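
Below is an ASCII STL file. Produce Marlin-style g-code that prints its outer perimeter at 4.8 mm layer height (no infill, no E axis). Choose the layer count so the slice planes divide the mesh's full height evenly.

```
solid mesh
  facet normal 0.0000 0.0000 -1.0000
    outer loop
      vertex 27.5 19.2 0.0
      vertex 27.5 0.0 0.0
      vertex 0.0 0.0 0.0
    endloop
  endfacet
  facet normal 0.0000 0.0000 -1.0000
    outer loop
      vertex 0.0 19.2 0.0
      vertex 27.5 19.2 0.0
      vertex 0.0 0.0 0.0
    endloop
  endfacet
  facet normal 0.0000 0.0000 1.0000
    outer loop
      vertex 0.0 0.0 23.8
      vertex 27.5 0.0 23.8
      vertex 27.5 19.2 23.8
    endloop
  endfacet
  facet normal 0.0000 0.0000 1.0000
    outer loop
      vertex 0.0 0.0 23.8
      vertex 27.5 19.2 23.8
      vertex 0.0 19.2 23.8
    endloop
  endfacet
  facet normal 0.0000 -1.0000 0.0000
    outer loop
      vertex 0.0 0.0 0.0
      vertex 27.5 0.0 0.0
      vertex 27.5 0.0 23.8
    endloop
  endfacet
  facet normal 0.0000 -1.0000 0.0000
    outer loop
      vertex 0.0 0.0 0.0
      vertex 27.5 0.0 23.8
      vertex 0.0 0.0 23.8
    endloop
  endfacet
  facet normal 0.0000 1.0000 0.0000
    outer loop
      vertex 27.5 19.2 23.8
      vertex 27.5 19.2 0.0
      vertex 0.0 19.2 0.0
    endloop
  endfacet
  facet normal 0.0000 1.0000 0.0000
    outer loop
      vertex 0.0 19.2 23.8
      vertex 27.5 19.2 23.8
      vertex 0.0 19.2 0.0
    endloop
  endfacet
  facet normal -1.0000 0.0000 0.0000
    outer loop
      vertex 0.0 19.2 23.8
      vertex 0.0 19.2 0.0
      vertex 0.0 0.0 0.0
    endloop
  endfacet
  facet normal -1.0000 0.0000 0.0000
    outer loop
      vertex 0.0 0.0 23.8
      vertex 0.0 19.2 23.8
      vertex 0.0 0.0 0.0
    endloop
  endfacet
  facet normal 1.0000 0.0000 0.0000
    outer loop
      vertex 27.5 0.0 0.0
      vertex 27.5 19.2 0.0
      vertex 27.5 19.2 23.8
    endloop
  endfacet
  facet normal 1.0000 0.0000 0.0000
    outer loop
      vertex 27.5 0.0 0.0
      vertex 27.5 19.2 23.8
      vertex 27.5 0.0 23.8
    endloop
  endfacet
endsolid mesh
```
; perimeter-only toolpath
G21 ; units = mm
G90 ; absolute positioning
G28 ; home
; layer 1
G0 Z4.8
G0 X0.0 Y0.0
G1 X27.5 Y0.0
G1 X27.5 Y19.2
G1 X0.0 Y19.2
G1 X0.0 Y0.0
; layer 2
G0 Z9.5
G0 X0.0 Y0.0
G1 X27.5 Y0.0
G1 X27.5 Y19.2
G1 X0.0 Y19.2
G1 X0.0 Y0.0
; layer 3
G0 Z14.3
G0 X0.0 Y0.0
G1 X27.5 Y0.0
G1 X27.5 Y19.2
G1 X0.0 Y19.2
G1 X0.0 Y0.0
; layer 4
G0 Z19.0
G0 X0.0 Y0.0
G1 X27.5 Y0.0
G1 X27.5 Y19.2
G1 X0.0 Y19.2
G1 X0.0 Y0.0
; layer 5
G0 Z23.8
G0 X0.0 Y0.0
G1 X27.5 Y0.0
G1 X27.5 Y19.2
G1 X0.0 Y19.2
G1 X0.0 Y0.0
M2 ; end

The solid is a rectangular box, roughly 27.5 × 19.2 mm footprint and 23.8 mm tall. Slicing at Δz = 4.8 mm — 5 equal slices spanning the solid's height, so layer i sits at z = i·h/5 — gives 5 non-empty perimeters. Each is a 4-segment closed polygon; G0 lifts to the layer z and rapids to the start vertex, then G1 traces the edges.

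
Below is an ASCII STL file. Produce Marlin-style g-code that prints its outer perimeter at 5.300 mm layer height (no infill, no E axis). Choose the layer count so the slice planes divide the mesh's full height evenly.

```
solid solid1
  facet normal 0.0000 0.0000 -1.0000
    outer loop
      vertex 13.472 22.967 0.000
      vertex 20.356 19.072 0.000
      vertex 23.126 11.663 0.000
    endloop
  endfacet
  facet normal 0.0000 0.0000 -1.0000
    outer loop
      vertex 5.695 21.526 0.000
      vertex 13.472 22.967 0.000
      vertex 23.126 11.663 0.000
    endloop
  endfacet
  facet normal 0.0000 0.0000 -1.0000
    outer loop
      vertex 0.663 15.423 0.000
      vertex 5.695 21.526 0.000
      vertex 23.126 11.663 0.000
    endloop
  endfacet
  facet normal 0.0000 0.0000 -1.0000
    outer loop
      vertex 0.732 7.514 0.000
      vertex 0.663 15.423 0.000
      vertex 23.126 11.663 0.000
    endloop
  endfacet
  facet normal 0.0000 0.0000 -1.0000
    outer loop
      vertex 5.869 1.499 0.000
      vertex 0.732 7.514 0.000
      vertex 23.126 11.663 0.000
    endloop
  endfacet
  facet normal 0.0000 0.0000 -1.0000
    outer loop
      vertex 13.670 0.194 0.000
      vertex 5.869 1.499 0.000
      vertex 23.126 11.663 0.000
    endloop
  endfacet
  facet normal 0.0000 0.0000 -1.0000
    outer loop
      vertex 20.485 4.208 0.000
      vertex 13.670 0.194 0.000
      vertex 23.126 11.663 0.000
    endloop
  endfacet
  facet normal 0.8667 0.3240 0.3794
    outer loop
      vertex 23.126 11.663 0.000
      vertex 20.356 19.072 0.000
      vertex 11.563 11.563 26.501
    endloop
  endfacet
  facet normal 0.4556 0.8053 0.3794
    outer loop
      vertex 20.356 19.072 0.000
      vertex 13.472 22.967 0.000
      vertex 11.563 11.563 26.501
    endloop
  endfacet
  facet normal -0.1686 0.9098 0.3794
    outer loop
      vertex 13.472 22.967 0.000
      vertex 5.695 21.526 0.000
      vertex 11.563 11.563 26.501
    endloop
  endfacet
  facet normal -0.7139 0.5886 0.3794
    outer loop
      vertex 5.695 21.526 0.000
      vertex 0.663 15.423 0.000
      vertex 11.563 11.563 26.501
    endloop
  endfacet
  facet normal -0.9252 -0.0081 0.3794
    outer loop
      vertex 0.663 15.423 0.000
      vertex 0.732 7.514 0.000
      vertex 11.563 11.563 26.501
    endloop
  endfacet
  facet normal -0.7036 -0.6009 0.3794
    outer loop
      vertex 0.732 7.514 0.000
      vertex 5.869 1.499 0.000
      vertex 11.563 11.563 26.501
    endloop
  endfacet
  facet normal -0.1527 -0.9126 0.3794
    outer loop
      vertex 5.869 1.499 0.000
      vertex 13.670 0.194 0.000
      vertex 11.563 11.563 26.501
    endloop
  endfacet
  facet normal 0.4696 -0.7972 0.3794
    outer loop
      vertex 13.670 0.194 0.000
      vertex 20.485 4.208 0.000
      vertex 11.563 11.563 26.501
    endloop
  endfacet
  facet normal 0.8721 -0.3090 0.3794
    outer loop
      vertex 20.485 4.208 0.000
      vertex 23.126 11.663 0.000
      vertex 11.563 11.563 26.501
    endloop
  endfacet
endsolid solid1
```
; perimeter-only toolpath
G21 ; units = mm
G90 ; absolute positioning
G28 ; home
; layer 1
G0 Z5.300
G0 X20.813 Y11.643
G1 X18.597 Y17.570
G1 X13.090 Y20.686
G1 X6.869 Y19.533
G1 X2.843 Y14.651
G1 X2.898 Y8.324
G1 X7.008 Y3.512
G1 X13.249 Y2.468
G1 X18.701 Y5.679
G1 X20.813 Y11.643
; layer 2
G0 Z10.600
G0 X18.501 Y11.623
G1 X16.839 Y16.068
G1 X12.708 Y18.405
G1 X8.042 Y17.541
G1 X5.023 Y13.879
G1 X5.064 Y9.134
G1 X8.147 Y5.525
G1 X12.827 Y4.742
G1 X16.916 Y7.150
G1 X18.501 Y11.623
; layer 3
G0 Z15.901
G0 X16.188 Y11.603
G1 X15.080 Y14.567
G1 X12.327 Y16.125
G1 X9.216 Y15.548
G1 X7.203 Y13.107
G1 X7.231 Y9.943
G1 X9.285 Y7.537
G1 X12.406 Y7.015
G1 X15.132 Y8.621
G1 X16.188 Y11.603
; layer 4
G0 Z21.201
G0 X13.876 Y11.583
G1 X13.322 Y13.065
G1 X11.945 Y13.844
G1 X10.389 Y13.556
G1 X9.383 Y12.335
G1 X9.397 Y10.753
G1 X10.424 Y9.550
G1 X11.984 Y9.289
G1 X13.347 Y10.092
G1 X13.876 Y11.583
M2 ; end

The solid is a regular 9-sided pyramid, base circumscribed radius ≈ 11.6 mm, apex at z ≈ 26.5 mm. Slicing at Δz = 5.300 mm — 5 equal slices spanning the solid's height, so layer i sits at z = i·h/5 — gives 4 non-empty perimeters. Each is a 9-segment closed polygon; G0 lifts to the layer z and rapids to the start vertex, then G1 traces the edges. The cross-section shrinks linearly with z (the slice at the apex is degenerate and omitted).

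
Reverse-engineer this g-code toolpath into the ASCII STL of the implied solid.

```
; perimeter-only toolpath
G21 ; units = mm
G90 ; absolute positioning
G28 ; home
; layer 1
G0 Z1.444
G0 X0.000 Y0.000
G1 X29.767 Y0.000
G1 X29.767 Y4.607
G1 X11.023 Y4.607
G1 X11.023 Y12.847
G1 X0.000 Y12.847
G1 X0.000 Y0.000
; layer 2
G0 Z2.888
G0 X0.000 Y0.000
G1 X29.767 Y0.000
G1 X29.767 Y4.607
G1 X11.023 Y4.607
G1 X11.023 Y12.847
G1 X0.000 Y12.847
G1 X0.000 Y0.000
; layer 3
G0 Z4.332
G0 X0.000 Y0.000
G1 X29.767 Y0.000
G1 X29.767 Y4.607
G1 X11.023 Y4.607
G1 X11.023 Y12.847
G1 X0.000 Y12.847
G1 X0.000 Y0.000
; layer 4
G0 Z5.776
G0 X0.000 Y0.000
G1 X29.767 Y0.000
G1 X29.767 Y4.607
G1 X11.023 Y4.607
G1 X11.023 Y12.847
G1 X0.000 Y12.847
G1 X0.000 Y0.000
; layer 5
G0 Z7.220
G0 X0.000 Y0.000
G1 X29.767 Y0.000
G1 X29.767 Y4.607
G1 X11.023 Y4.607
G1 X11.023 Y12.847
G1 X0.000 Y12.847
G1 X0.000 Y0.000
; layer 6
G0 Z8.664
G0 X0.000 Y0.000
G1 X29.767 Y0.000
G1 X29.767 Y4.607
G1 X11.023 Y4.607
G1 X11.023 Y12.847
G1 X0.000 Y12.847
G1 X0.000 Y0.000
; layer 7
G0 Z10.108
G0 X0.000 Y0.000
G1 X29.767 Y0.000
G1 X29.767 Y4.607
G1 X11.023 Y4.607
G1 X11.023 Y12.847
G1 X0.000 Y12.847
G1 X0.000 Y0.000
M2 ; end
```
solid part
  facet normal 0.0000 0.0000 -1.0000
    outer loop
      vertex 29.767 4.607 0.000
      vertex 29.767 0.000 0.000
      vertex 0.000 0.000 0.000
    endloop
  endfacet
  facet normal 0.0000 0.0000 -1.0000
    outer loop
      vertex 11.023 4.607 0.000
      vertex 29.767 4.607 0.000
      vertex 0.000 0.000 0.000
    endloop
  endfacet
  facet normal 0.0000 0.0000 -1.0000
    outer loop
      vertex 11.023 12.847 0.000
      vertex 11.023 4.607 0.000
      vertex 0.000 0.000 0.000
    endloop
  endfacet
  facet normal 0.0000 0.0000 -1.0000
    outer loop
      vertex 0.000 12.847 0.000
      vertex 11.023 12.847 0.000
      vertex 0.000 0.000 0.000
    endloop
  endfacet
  facet normal 0.0000 0.0000 1.0000
    outer loop
      vertex 0.000 0.000 10.108
      vertex 29.767 0.000 10.108
      vertex 29.767 4.607 10.108
    endloop
  endfacet
  facet normal 0.0000 0.0000 1.0000
    outer loop
      vertex 0.000 0.000 10.108
      vertex 29.767 4.607 10.108
      vertex 11.023 4.607 10.108
    endloop
  endfacet
  facet normal 0.0000 0.0000 1.0000
    outer loop
      vertex 0.000 0.000 10.108
      vertex 11.023 4.607 10.108
      vertex 11.023 12.847 10.108
    endloop
  endfacet
  facet normal 0.0000 0.0000 1.0000
    outer loop
      vertex 0.000 0.000 10.108
      vertex 11.023 12.847 10.108
      vertex 0.000 12.847 10.108
    endloop
  endfacet
  facet normal 0.0000 -1.0000 0.0000
    outer loop
      vertex 0.000 0.000 0.000
      vertex 29.767 0.000 0.000
      vertex 29.767 0.000 10.108
    endloop
  endfacet
  facet normal 0.0000 -1.0000 0.0000
    outer loop
      vertex 0.000 0.000 0.000
      vertex 29.767 0.000 10.108
      vertex 0.000 0.000 10.108
    endloop
  endfacet
  facet normal 1.0000 0.0000 0.0000
    outer loop
      vertex 29.767 0.000 0.000
      vertex 29.767 4.607 0.000
      vertex 29.767 4.607 10.108
    endloop
  endfacet
  facet normal 1.0000 0.0000 0.0000
    outer loop
      vertex 29.767 0.000 0.000
      vertex 29.767 4.607 10.108
      vertex 29.767 0.000 10.108
    endloop
  endfacet
  facet normal 0.0000 1.0000 0.0000
    outer loop
      vertex 29.767 4.607 0.000
      vertex 11.023 4.607 0.000
      vertex 11.023 4.607 10.108
    endloop
  endfacet
  facet normal 0.0000 1.0000 0.0000
    outer loop
      vertex 29.767 4.607 0.000
      vertex 11.023 4.607 10.108
      vertex 29.767 4.607 10.108
    endloop
  endfacet
  facet normal 1.0000 0.0000 0.0000
    outer loop
      vertex 11.023 4.607 0.000
      vertex 11.023 12.847 0.000
      vertex 11.023 12.847 10.108
    endloop
  endfacet
  facet normal 1.0000 0.0000 0.0000
    outer loop
      vertex 11.023 4.607 0.000
      vertex 11.023 12.847 10.108
      vertex 11.023 4.607 10.108
    endloop
  endfacet
  facet normal 0.0000 1.0000 0.0000
    outer loop
      vertex 11.023 12.847 0.000
      vertex 0.000 12.847 0.000
      vertex 0.000 12.847 10.108
    endloop
  endfacet
  facet normal 0.0000 1.0000 0.0000
    outer loop
      vertex 11.023 12.847 0.000
      vertex 0.000 12.847 10.108
      vertex 11.023 12.847 10.108
    endloop
  endfacet
  facet normal -1.0000 0.0000 0.0000
    outer loop
      vertex 0.000 12.847 0.000
      vertex 0.000 0.000 0.000
      vertex 0.000 0.000 10.108
    endloop
  endfacet
  facet normal -1.0000 0.0000 0.0000
    outer loop
      vertex 0.000 12.847 0.000
      vertex 0.000 0.000 10.108
      vertex 0.000 12.847 10.108
    endloop
  endfacet
endsolid part

The G0 Z moves step by Δz≈1.444 mm. Every layer's G1 loop is the same polygon, so the solid is a straight extrusion of it from z=0 to z≈10.1. Closing with flat bottom and top caps and triangulating gives 20 facets — an L-shaped prism: outer 29.8 × 12.8 mm, arm thicknesses ≈ 4.61 mm (horizontal) and 11 mm (vertical), extruded 10.1 mm in z.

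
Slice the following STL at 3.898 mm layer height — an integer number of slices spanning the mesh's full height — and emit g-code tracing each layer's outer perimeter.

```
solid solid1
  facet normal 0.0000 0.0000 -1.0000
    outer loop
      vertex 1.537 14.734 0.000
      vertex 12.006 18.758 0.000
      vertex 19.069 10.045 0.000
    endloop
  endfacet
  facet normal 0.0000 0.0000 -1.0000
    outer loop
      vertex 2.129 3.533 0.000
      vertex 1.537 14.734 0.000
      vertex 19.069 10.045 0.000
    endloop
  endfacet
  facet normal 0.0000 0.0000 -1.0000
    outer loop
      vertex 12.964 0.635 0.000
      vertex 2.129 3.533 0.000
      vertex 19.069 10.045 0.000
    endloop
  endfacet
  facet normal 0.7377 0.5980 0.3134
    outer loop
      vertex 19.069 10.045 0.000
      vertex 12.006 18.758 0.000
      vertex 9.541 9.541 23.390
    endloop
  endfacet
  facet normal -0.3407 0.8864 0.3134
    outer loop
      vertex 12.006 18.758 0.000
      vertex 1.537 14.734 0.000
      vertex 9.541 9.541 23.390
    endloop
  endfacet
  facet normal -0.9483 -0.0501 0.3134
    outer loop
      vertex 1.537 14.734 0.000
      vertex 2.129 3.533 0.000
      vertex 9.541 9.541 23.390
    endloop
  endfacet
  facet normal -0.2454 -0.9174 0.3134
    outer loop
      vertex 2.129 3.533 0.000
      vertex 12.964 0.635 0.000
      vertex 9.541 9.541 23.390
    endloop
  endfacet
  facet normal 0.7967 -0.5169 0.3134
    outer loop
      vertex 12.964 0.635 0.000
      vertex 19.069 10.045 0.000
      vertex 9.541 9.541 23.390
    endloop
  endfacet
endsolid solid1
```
; perimeter-only toolpath
G21 ; units = mm
G90 ; absolute positioning
G28 ; home
; layer 1
G0 Z3.898
G0 X17.481 Y9.961
G1 X11.595 Y17.222
G1 X2.871 Y13.869
G1 X3.364 Y4.534
G1 X12.394 Y2.119
G1 X17.481 Y9.961
; layer 2
G0 Z7.797
G0 X15.893 Y9.877
G1 X11.184 Y15.686
G1 X4.205 Y13.003
G1 X4.600 Y5.536
G1 X11.823 Y3.604
G1 X15.893 Y9.877
; layer 3
G0 Z11.695
G0 X14.305 Y9.793
G1 X10.774 Y14.149
G1 X5.539 Y12.137
G1 X5.835 Y6.537
G1 X11.253 Y5.088
G1 X14.305 Y9.793
; layer 4
G0 Z15.593
G0 X12.717 Y9.709
G1 X10.363 Y12.613
G1 X6.873 Y11.272
G1 X7.070 Y7.538
G1 X10.682 Y6.572
G1 X12.717 Y9.709
; layer 5
G0 Z19.492
G0 X11.129 Y9.625
G1 X9.952 Y11.077
G1 X8.207 Y10.406
G1 X8.306 Y8.540
G1 X10.111 Y8.057
G1 X11.129 Y9.625
M2 ; end

The solid is a regular 5-sided pyramid, base circumscribed radius ≈ 9.54 mm, apex at z ≈ 23.4 mm. Slicing at Δz = 3.898 mm — 6 equal slices spanning the solid's height, so layer i sits at z = i·h/6 — gives 5 non-empty perimeters. Each is a 5-segment closed polygon; G0 lifts to the layer z and rapids to the start vertex, then G1 traces the edges. The cross-section shrinks linearly with z (the slice at the apex is degenerate and omitted).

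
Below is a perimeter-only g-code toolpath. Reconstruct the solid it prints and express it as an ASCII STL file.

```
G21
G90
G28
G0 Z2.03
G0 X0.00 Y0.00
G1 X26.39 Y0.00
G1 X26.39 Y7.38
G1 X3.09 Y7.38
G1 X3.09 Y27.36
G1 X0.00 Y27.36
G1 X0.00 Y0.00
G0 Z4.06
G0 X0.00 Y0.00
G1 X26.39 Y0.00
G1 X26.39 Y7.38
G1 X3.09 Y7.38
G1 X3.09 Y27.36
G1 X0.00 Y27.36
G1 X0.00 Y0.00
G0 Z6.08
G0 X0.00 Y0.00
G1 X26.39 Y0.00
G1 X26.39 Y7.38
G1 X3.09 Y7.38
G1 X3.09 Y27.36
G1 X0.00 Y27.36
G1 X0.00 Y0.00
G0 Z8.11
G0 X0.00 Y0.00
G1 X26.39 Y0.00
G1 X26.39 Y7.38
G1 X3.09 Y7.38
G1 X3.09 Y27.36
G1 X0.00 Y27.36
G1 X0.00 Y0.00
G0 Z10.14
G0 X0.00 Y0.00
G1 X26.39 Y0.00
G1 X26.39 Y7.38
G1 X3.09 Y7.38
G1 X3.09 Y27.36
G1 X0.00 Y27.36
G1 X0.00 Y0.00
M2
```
solid part
  facet normal 0.0000 0.0000 -1.0000
    outer loop
      vertex 26.39 7.38 0.00
      vertex 26.39 0.00 0.00
      vertex 0.00 0.00 0.00
    endloop
  endfacet
  facet normal 0.0000 0.0000 -1.0000
    outer loop
      vertex 3.09 7.38 0.00
      vertex 26.39 7.38 0.00
      vertex 0.00 0.00 0.00
    endloop
  endfacet
  facet normal 0.0000 0.0000 -1.0000
    outer loop
      vertex 3.09 27.36 0.00
      vertex 3.09 7.38 0.00
      vertex 0.00 0.00 0.00
    endloop
  endfacet
  facet normal 0.0000 0.0000 -1.0000
    outer loop
      vertex 0.00 27.36 0.00
      vertex 3.09 27.36 0.00
      vertex 0.00 0.00 0.00
    endloop
  endfacet
  facet normal 0.0000 0.0000 1.0000
    outer loop
      vertex 0.00 0.00 10.14
      vertex 26.39 0.00 10.14
      vertex 26.39 7.38 10.14
    endloop
  endfacet
  facet normal 0.0000 0.0000 1.0000
    outer loop
      vertex 0.00 0.00 10.14
      vertex 26.39 7.38 10.14
      vertex 3.09 7.38 10.14
    endloop
  endfacet
  facet normal 0.0000 0.0000 1.0000
    outer loop
      vertex 0.00 0.00 10.14
      vertex 3.09 7.38 10.14
      vertex 3.09 27.36 10.14
    endloop
  endfacet
  facet normal 0.0000 0.0000 1.0000
    outer loop
      vertex 0.00 0.00 10.14
      vertex 3.09 27.36 10.14
      vertex 0.00 27.36 10.14
    endloop
  endfacet
  facet normal 0.0000 -1.0000 0.0000
    outer loop
      vertex 0.00 0.00 0.00
      vertex 26.39 0.00 0.00
      vertex 26.39 0.00 10.14
    endloop
  endfacet
  facet normal 0.0000 -1.0000 0.0000
    outer loop
      vertex 0.00 0.00 0.00
      vertex 26.39 0.00 10.14
      vertex 0.00 0.00 10.14
    endloop
  endfacet
  facet normal 1.0000 0.0000 0.0000
    outer loop
      vertex 26.39 0.00 0.00
      vertex 26.39 7.38 0.00
      vertex 26.39 7.38 10.14
    endloop
  endfacet
  facet normal 1.0000 0.0000 0.0000
    outer loop
      vertex 26.39 0.00 0.00
      vertex 26.39 7.38 10.14
      vertex 26.39 0.00 10.14
    endloop
  endfacet
  facet normal 0.0000 1.0000 0.0000
    outer loop
      vertex 26.39 7.38 0.00
      vertex 3.09 7.38 0.00
      vertex 3.09 7.38 10.14
    endloop
  endfacet
  facet normal 0.0000 1.0000 0.0000
    outer loop
      vertex 26.39 7.38 0.00
      vertex 3.09 7.38 10.14
      vertex 26.39 7.38 10.14
    endloop
  endfacet
  facet normal 1.0000 0.0000 0.0000
    outer loop
      vertex 3.09 7.38 0.00
      vertex 3.09 27.36 0.00
      vertex 3.09 27.36 10.14
    endloop
  endfacet
  facet normal 1.0000 0.0000 0.0000
    outer loop
      vertex 3.09 7.38 0.00
      vertex 3.09 27.36 10.14
      vertex 3.09 7.38 10.14
    endloop
  endfacet
  facet normal 0.0000 1.0000 0.0000
    outer loop
      vertex 3.09 27.36 0.00
      vertex 0.00 27.36 0.00
      vertex 0.00 27.36 10.14
    endloop
  endfacet
  facet normal 0.0000 1.0000 0.0000
    outer loop
      vertex 3.09 27.36 0.00
      vertex 0.00 27.36 10.14
      vertex 3.09 27.36 10.14
    endloop
  endfacet
  facet normal -1.0000 0.0000 0.0000
    outer loop
      vertex 0.00 27.36 0.00
      vertex 0.00 0.00 0.00
      vertex 0.00 0.00 10.14
    endloop
  endfacet
  facet normal -1.0000 0.0000 0.0000
    outer loop
      vertex 0.00 27.36 0.00
      vertex 0.00 0.00 10.14
      vertex 0.00 27.36 10.14
    endloop
  endfacet
endsolid part

The G0 Z moves step by Δz≈2.03 mm. Every layer's G1 loop is the same polygon, so the solid is a straight extrusion of it from z=0 to z≈10.1. Closing with flat bottom and top caps and triangulating gives 20 facets — an L-shaped prism: outer 26.4 × 27.4 mm, arm thicknesses ≈ 7.38 mm (horizontal) and 3.09 mm (vertical), extruded 10.1 mm in z.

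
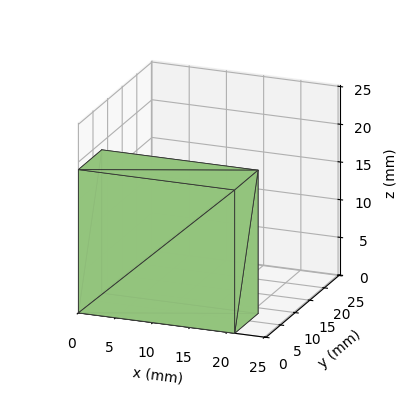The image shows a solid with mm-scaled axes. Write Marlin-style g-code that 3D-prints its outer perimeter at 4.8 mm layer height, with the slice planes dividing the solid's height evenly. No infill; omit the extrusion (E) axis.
Reading the render: the shape is a rectangular box, roughly 21 × 8 mm footprint and 19 mm tall (dimensions read to the nearest mm from the axis ticks). For the g-code, the solid's height is divided into equal slices at the stated Δz and each level perimeter traced with G1 moves after a G0 lift.

; perimeter-only toolpath
G21 ; units = mm
G90 ; absolute positioning
G28 ; home
; layer 1
G0 Z4.8
G0 X0.0 Y0.0
G1 X21.0 Y0.0
G1 X21.0 Y8.0
G1 X0.0 Y8.0
G1 X0.0 Y0.0
; layer 2
G0 Z9.5
G0 X0.0 Y0.0
G1 X21.0 Y0.0
G1 X21.0 Y8.0
G1 X0.0 Y8.0
G1 X0.0 Y0.0
; layer 3
G0 Z14.2
G0 X0.0 Y0.0
G1 X21.0 Y0.0
G1 X21.0 Y8.0
G1 X0.0 Y8.0
G1 X0.0 Y0.0
; layer 4
G0 Z19.0
G0 X0.0 Y0.0
G1 X21.0 Y0.0
G1 X21.0 Y8.0
G1 X0.0 Y8.0
G1 X0.0 Y0.0
M2 ; end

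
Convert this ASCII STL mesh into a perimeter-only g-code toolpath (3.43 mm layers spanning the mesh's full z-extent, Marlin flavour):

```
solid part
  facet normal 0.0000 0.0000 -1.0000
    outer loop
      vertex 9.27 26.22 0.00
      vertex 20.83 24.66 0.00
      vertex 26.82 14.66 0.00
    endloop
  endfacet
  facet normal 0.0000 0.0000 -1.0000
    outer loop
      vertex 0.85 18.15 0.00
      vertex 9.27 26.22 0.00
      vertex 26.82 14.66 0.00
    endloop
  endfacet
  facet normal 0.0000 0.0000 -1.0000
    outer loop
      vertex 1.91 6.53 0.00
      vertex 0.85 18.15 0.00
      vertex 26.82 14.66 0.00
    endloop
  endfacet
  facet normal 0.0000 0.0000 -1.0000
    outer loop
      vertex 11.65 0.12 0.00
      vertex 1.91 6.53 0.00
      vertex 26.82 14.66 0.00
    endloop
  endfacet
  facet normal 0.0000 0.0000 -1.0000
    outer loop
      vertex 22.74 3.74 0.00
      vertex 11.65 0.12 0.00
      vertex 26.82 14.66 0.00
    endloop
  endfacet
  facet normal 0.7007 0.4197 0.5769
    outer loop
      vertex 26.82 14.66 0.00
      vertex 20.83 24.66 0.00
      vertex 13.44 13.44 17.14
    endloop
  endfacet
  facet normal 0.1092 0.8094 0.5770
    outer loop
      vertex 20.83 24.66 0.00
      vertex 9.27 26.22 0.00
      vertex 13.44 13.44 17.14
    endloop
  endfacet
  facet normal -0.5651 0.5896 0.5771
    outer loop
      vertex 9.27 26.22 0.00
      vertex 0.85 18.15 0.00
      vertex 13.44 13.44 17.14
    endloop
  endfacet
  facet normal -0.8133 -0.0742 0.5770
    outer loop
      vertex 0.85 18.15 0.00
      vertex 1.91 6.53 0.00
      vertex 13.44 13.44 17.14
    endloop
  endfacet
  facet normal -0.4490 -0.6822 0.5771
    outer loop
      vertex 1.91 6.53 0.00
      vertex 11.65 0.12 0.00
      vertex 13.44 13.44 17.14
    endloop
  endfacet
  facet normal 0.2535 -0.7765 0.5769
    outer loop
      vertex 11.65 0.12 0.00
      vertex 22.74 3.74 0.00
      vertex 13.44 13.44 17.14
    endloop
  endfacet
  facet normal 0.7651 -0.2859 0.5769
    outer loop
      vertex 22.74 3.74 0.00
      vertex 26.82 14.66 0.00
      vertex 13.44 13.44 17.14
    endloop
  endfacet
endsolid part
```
; perimeter-only toolpath
G21 ; units = mm
G90 ; absolute positioning
G28 ; home
; layer 1
G0 Z3.43
G0 X24.14 Y14.42
G1 X19.35 Y22.42
G1 X10.10 Y23.66
G1 X3.37 Y17.21
G1 X4.22 Y7.91
G1 X12.01 Y2.78
G1 X20.88 Y5.68
G1 X24.14 Y14.42
; layer 2
G0 Z6.86
G0 X21.47 Y14.17
G1 X17.87 Y20.17
G1 X10.94 Y21.11
G1 X5.89 Y16.27
G1 X6.52 Y9.29
G1 X12.37 Y5.45
G1 X19.02 Y7.62
G1 X21.47 Y14.17
; layer 3
G0 Z10.28
G0 X18.79 Y13.93
G1 X16.40 Y17.93
G1 X11.77 Y18.55
G1 X8.40 Y15.32
G1 X8.83 Y10.68
G1 X12.72 Y8.11
G1 X17.16 Y9.56
G1 X18.79 Y13.93
; layer 4
G0 Z13.71
G0 X16.12 Y13.68
G1 X14.92 Y15.68
G1 X12.61 Y16.00
G1 X10.92 Y14.38
G1 X11.13 Y12.06
G1 X13.08 Y10.78
G1 X15.30 Y11.50
G1 X16.12 Y13.68
M2 ; end

The solid is a regular 7-sided pyramid, base circumscribed radius ≈ 13.4 mm, apex at z ≈ 17.1 mm. Slicing at Δz = 3.43 mm — 5 equal slices spanning the solid's height, so layer i sits at z = i·h/5 — gives 4 non-empty perimeters. Each is a 7-segment closed polygon; G0 lifts to the layer z and rapids to the start vertex, then G1 traces the edges. The cross-section shrinks linearly with z (the slice at the apex is degenerate and omitted).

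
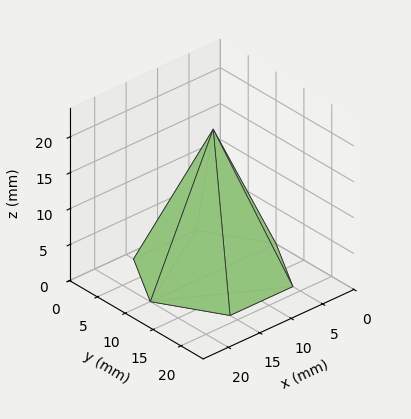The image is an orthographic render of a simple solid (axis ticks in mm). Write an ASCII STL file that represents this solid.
Reading the render: the shape is a regular 6-sided pyramid, base circumscribed radius ≈ 10 mm, apex at z ≈ 20 mm (dimensions read to the nearest mm from the axis ticks). For the STL, each face is triangulated and given an outward normal.

solid part
  facet normal 0.0000 0.0000 -1.0000
    outer loop
      vertex 5.00 18.66 0.00
      vertex 15.00 18.66 0.00
      vertex 20.00 10.00 0.00
    endloop
  endfacet
  facet normal 0.0000 0.0000 -1.0000
    outer loop
      vertex 0.00 10.00 0.00
      vertex 5.00 18.66 0.00
      vertex 20.00 10.00 0.00
    endloop
  endfacet
  facet normal 0.0000 0.0000 -1.0000
    outer loop
      vertex 5.00 1.34 0.00
      vertex 0.00 10.00 0.00
      vertex 20.00 10.00 0.00
    endloop
  endfacet
  facet normal 0.0000 0.0000 -1.0000
    outer loop
      vertex 15.00 1.34 0.00
      vertex 5.00 1.34 0.00
      vertex 20.00 10.00 0.00
    endloop
  endfacet
  facet normal 0.7947 0.4588 0.3974
    outer loop
      vertex 20.00 10.00 0.00
      vertex 15.00 18.66 0.00
      vertex 10.00 10.00 20.00
    endloop
  endfacet
  facet normal 0.0000 0.9177 0.3973
    outer loop
      vertex 15.00 18.66 0.00
      vertex 5.00 18.66 0.00
      vertex 10.00 10.00 20.00
    endloop
  endfacet
  facet normal -0.7947 0.4588 0.3974
    outer loop
      vertex 5.00 18.66 0.00
      vertex 0.00 10.00 0.00
      vertex 10.00 10.00 20.00
    endloop
  endfacet
  facet normal -0.7947 -0.4588 0.3974
    outer loop
      vertex 0.00 10.00 0.00
      vertex 5.00 1.34 0.00
      vertex 10.00 10.00 20.00
    endloop
  endfacet
  facet normal 0.0000 -0.9177 0.3973
    outer loop
      vertex 5.00 1.34 0.00
      vertex 15.00 1.34 0.00
      vertex 10.00 10.00 20.00
    endloop
  endfacet
  facet normal 0.7947 -0.4588 0.3974
    outer loop
      vertex 15.00 1.34 0.00
      vertex 20.00 10.00 0.00
      vertex 10.00 10.00 20.00
    endloop
  endfacet
endsolid part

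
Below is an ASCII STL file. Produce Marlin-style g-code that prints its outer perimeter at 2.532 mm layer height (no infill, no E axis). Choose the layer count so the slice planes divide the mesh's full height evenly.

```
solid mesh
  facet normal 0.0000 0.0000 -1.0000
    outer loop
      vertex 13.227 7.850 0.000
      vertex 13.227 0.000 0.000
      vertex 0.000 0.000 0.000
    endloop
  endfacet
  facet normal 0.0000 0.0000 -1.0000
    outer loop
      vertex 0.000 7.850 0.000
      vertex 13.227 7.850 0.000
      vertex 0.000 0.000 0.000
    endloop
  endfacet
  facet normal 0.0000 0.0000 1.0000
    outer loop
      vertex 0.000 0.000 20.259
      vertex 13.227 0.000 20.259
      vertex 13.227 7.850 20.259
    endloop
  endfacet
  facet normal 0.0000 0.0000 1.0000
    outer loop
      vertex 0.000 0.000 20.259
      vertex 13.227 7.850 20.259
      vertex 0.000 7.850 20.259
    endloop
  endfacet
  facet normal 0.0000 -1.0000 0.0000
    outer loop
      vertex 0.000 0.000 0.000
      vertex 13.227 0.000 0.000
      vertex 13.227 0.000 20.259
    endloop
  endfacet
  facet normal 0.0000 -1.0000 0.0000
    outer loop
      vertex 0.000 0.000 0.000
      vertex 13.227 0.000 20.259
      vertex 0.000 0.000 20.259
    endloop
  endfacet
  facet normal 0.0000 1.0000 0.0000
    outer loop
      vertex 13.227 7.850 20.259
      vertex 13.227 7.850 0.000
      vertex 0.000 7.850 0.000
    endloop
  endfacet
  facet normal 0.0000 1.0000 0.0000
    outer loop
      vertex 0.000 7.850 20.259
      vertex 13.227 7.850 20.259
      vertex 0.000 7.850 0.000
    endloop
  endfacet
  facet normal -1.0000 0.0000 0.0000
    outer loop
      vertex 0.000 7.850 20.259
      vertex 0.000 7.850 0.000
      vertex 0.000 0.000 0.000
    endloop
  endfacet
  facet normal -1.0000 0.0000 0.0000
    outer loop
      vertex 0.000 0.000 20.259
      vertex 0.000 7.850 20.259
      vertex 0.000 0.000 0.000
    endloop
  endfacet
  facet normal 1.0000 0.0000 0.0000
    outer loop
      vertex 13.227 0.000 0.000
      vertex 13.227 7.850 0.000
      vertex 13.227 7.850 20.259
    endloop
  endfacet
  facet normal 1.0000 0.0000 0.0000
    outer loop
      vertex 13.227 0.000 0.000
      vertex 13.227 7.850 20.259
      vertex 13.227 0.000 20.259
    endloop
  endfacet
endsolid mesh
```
; perimeter-only toolpath
G21 ; units = mm
G90 ; absolute positioning
G28 ; home
; layer 1
G0 Z2.532
G0 X0.000 Y0.000
G1 X13.227 Y0.000
G1 X13.227 Y7.850
G1 X0.000 Y7.850
G1 X0.000 Y0.000
; layer 2
G0 Z5.065
G0 X0.000 Y0.000
G1 X13.227 Y0.000
G1 X13.227 Y7.850
G1 X0.000 Y7.850
G1 X0.000 Y0.000
; layer 3
G0 Z7.597
G0 X0.000 Y0.000
G1 X13.227 Y0.000
G1 X13.227 Y7.850
G1 X0.000 Y7.850
G1 X0.000 Y0.000
; layer 4
G0 Z10.130
G0 X0.000 Y0.000
G1 X13.227 Y0.000
G1 X13.227 Y7.850
G1 X0.000 Y7.850
G1 X0.000 Y0.000
; layer 5
G0 Z12.662
G0 X0.000 Y0.000
G1 X13.227 Y0.000
G1 X13.227 Y7.850
G1 X0.000 Y7.850
G1 X0.000 Y0.000
; layer 6
G0 Z15.194
G0 X0.000 Y0.000
G1 X13.227 Y0.000
G1 X13.227 Y7.850
G1 X0.000 Y7.850
G1 X0.000 Y0.000
; layer 7
G0 Z17.727
G0 X0.000 Y0.000
G1 X13.227 Y0.000
G1 X13.227 Y7.850
G1 X0.000 Y7.850
G1 X0.000 Y0.000
; layer 8
G0 Z20.259
G0 X0.000 Y0.000
G1 X13.227 Y0.000
G1 X13.227 Y7.850
G1 X0.000 Y7.850
G1 X0.000 Y0.000
M2 ; end

The solid is a rectangular box, roughly 13.2 × 7.85 mm footprint and 20.3 mm tall. Slicing at Δz = 2.532 mm — 8 equal slices spanning the solid's height, so layer i sits at z = i·h/8 — gives 8 non-empty perimeters. Each is a 4-segment closed polygon; G0 lifts to the layer z and rapids to the start vertex, then G1 traces the edges.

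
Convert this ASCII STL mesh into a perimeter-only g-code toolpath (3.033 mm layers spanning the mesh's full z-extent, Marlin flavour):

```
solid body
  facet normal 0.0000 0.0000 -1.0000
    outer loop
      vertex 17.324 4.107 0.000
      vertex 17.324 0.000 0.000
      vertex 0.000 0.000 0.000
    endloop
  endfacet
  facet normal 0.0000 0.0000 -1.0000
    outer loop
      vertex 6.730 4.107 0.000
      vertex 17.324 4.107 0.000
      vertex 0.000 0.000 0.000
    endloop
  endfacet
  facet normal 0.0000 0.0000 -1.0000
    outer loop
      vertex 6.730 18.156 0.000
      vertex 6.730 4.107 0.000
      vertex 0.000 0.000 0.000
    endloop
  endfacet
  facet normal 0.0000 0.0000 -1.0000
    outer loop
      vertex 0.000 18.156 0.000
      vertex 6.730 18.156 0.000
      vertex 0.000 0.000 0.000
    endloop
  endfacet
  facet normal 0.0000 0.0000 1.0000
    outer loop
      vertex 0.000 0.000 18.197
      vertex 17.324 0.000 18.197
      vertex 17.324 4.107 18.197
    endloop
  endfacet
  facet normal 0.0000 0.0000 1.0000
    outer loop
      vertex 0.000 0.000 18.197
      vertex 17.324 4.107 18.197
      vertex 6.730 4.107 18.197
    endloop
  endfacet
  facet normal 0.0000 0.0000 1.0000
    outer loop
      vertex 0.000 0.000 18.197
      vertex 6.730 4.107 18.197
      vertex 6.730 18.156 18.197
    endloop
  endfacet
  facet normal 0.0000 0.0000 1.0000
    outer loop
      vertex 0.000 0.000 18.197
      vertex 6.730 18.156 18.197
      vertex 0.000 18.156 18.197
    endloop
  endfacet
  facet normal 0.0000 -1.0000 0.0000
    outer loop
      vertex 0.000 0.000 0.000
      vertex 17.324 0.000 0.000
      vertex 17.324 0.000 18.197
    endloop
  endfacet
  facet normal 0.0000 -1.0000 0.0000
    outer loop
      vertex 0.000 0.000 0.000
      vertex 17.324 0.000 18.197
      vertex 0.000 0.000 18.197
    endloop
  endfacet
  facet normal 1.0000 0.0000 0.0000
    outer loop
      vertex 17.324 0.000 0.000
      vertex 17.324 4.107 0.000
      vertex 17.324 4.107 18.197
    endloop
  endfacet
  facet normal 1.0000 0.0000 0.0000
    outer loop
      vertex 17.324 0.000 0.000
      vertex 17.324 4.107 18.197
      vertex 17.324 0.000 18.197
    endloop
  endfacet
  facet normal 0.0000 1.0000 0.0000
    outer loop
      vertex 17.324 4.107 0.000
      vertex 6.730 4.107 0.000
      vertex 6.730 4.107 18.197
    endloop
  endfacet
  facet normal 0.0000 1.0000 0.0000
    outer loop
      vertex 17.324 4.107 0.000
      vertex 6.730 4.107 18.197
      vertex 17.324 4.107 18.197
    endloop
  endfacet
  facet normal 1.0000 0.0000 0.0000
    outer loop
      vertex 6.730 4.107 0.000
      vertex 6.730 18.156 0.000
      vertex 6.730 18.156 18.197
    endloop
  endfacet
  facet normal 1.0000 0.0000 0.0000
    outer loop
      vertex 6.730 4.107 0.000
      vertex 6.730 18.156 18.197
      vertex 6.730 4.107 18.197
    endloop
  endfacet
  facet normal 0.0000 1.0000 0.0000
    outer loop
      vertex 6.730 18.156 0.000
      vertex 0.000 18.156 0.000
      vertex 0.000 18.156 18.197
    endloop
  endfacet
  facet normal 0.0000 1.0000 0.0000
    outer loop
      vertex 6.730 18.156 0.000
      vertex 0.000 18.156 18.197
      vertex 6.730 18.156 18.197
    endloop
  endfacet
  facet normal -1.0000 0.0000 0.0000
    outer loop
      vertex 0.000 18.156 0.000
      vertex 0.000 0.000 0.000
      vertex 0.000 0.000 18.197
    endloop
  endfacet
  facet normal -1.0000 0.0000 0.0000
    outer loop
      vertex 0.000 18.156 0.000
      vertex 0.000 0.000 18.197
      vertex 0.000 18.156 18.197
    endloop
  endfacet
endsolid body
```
; perimeter-only toolpath
G21 ; units = mm
G90 ; absolute positioning
G28 ; home
; layer 1
G0 Z3.033
G0 X0.000 Y0.000
G1 X17.324 Y0.000
G1 X17.324 Y4.107
G1 X6.730 Y4.107
G1 X6.730 Y18.156
G1 X0.000 Y18.156
G1 X0.000 Y0.000
; layer 2
G0 Z6.066
G0 X0.000 Y0.000
G1 X17.324 Y0.000
G1 X17.324 Y4.107
G1 X6.730 Y4.107
G1 X6.730 Y18.156
G1 X0.000 Y18.156
G1 X0.000 Y0.000
; layer 3
G0 Z9.098
G0 X0.000 Y0.000
G1 X17.324 Y0.000
G1 X17.324 Y4.107
G1 X6.730 Y4.107
G1 X6.730 Y18.156
G1 X0.000 Y18.156
G1 X0.000 Y0.000
; layer 4
G0 Z12.131
G0 X0.000 Y0.000
G1 X17.324 Y0.000
G1 X17.324 Y4.107
G1 X6.730 Y4.107
G1 X6.730 Y18.156
G1 X0.000 Y18.156
G1 X0.000 Y0.000
; layer 5
G0 Z15.164
G0 X0.000 Y0.000
G1 X17.324 Y0.000
G1 X17.324 Y4.107
G1 X6.730 Y4.107
G1 X6.730 Y18.156
G1 X0.000 Y18.156
G1 X0.000 Y0.000
; layer 6
G0 Z18.197
G0 X0.000 Y0.000
G1 X17.324 Y0.000
G1 X17.324 Y4.107
G1 X6.730 Y4.107
G1 X6.730 Y18.156
G1 X0.000 Y18.156
G1 X0.000 Y0.000
M2 ; end

The solid is an L-shaped prism: outer 17.3 × 18.2 mm, arm thicknesses ≈ 4.11 mm (horizontal) and 6.73 mm (vertical), extruded 18.2 mm in z. Slicing at Δz = 3.033 mm — 6 equal slices spanning the solid's height, so layer i sits at z = i·h/6 — gives 6 non-empty perimeters. Each is a 6-segment closed polygon; G0 lifts to the layer z and rapids to the start vertex, then G1 traces the edges.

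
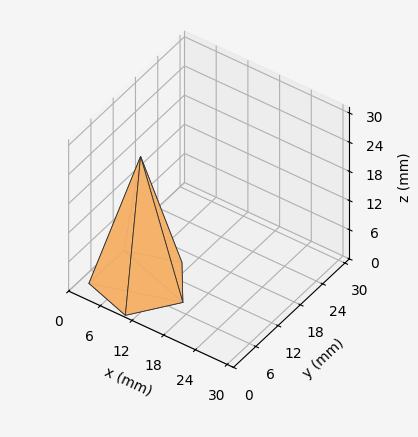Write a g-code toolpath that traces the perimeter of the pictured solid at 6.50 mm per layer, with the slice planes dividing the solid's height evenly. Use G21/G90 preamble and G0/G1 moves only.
Reading the render: the shape is a regular 5-sided pyramid, base circumscribed radius ≈ 8 mm, apex at z ≈ 26 mm (dimensions read to the nearest mm from the axis ticks). For the g-code, the solid's height is divided into equal slices at the stated Δz and each level perimeter traced with G1 moves after a G0 lift.

; perimeter-only toolpath
G21 ; units = mm
G90 ; absolute positioning
G28 ; home
; layer 1
G0 Z6.50
G0 X14.00 Y8.00
G1 X9.85 Y13.71
G1 X3.15 Y11.52
G1 X3.15 Y4.47
G1 X9.85 Y2.29
G1 X14.00 Y8.00
; layer 2
G0 Z13.00
G0 X12.00 Y8.00
G1 X9.23 Y11.80
G1 X4.76 Y10.35
G1 X4.76 Y5.65
G1 X9.23 Y4.20
G1 X12.00 Y8.00
; layer 3
G0 Z19.50
G0 X10.00 Y8.00
G1 X8.62 Y9.90
G1 X6.38 Y9.18
G1 X6.38 Y6.83
G1 X8.62 Y6.10
G1 X10.00 Y8.00
M2 ; end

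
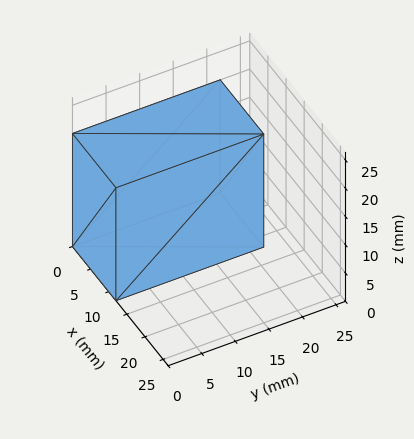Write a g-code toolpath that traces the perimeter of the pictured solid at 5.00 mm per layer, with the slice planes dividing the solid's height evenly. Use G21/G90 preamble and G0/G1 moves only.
Reading the render: the shape is a rectangular box, roughly 12 × 22 mm footprint and 20 mm tall (dimensions read to the nearest mm from the axis ticks). For the g-code, the solid's height is divided into equal slices at the stated Δz and each level perimeter traced with G1 moves after a G0 lift.

; perimeter-only toolpath
G21 ; units = mm
G90 ; absolute positioning
G28 ; home
; layer 1
G0 Z5.00
G0 X0.00 Y0.00
G1 X12.00 Y0.00
G1 X12.00 Y22.00
G1 X0.00 Y22.00
G1 X0.00 Y0.00
; layer 2
G0 Z10.00
G0 X0.00 Y0.00
G1 X12.00 Y0.00
G1 X12.00 Y22.00
G1 X0.00 Y22.00
G1 X0.00 Y0.00
; layer 3
G0 Z15.00
G0 X0.00 Y0.00
G1 X12.00 Y0.00
G1 X12.00 Y22.00
G1 X0.00 Y22.00
G1 X0.00 Y0.00
; layer 4
G0 Z20.00
G0 X0.00 Y0.00
G1 X12.00 Y0.00
G1 X12.00 Y22.00
G1 X0.00 Y22.00
G1 X0.00 Y0.00
M2 ; end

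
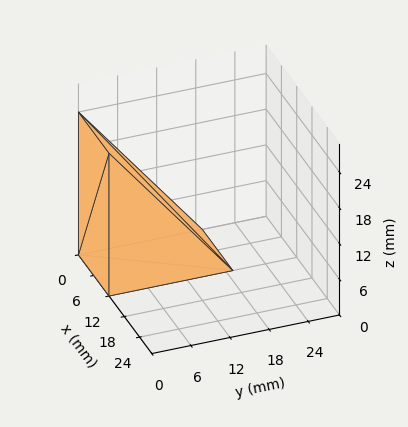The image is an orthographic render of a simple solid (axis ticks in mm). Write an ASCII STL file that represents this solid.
Reading the render: the shape is a wedge (ramp): 12 × 19 mm base, rising to 24 mm along the y=0 edge and sloping linearly to z=0 at y=19 (dimensions read to the nearest mm from the axis ticks). For the STL, each face is triangulated and given an outward normal.

solid part
  facet normal 0.0000 0.0000 -1.0000
    outer loop
      vertex 12.0 19.0 0.0
      vertex 12.0 0.0 0.0
      vertex 0.0 0.0 0.0
    endloop
  endfacet
  facet normal 0.0000 0.0000 -1.0000
    outer loop
      vertex 0.0 19.0 0.0
      vertex 12.0 19.0 0.0
      vertex 0.0 0.0 0.0
    endloop
  endfacet
  facet normal 0.0000 -1.0000 0.0000
    outer loop
      vertex 0.0 0.0 0.0
      vertex 12.0 0.0 0.0
      vertex 12.0 0.0 24.0
    endloop
  endfacet
  facet normal 0.0000 -1.0000 0.0000
    outer loop
      vertex 0.0 0.0 0.0
      vertex 12.0 0.0 24.0
      vertex 0.0 0.0 24.0
    endloop
  endfacet
  facet normal 0.0000 0.7840 0.6207
    outer loop
      vertex 0.0 0.0 24.0
      vertex 12.0 0.0 24.0
      vertex 12.0 19.0 0.0
    endloop
  endfacet
  facet normal 0.0000 0.7840 0.6207
    outer loop
      vertex 0.0 0.0 24.0
      vertex 12.0 19.0 0.0
      vertex 0.0 19.0 0.0
    endloop
  endfacet
  facet normal -1.0000 0.0000 0.0000
    outer loop
      vertex 0.0 0.0 24.0
      vertex 0.0 19.0 0.0
      vertex 0.0 0.0 0.0
    endloop
  endfacet
  facet normal 1.0000 0.0000 0.0000
    outer loop
      vertex 12.0 0.0 0.0
      vertex 12.0 19.0 0.0
      vertex 12.0 0.0 24.0
    endloop
  endfacet
endsolid part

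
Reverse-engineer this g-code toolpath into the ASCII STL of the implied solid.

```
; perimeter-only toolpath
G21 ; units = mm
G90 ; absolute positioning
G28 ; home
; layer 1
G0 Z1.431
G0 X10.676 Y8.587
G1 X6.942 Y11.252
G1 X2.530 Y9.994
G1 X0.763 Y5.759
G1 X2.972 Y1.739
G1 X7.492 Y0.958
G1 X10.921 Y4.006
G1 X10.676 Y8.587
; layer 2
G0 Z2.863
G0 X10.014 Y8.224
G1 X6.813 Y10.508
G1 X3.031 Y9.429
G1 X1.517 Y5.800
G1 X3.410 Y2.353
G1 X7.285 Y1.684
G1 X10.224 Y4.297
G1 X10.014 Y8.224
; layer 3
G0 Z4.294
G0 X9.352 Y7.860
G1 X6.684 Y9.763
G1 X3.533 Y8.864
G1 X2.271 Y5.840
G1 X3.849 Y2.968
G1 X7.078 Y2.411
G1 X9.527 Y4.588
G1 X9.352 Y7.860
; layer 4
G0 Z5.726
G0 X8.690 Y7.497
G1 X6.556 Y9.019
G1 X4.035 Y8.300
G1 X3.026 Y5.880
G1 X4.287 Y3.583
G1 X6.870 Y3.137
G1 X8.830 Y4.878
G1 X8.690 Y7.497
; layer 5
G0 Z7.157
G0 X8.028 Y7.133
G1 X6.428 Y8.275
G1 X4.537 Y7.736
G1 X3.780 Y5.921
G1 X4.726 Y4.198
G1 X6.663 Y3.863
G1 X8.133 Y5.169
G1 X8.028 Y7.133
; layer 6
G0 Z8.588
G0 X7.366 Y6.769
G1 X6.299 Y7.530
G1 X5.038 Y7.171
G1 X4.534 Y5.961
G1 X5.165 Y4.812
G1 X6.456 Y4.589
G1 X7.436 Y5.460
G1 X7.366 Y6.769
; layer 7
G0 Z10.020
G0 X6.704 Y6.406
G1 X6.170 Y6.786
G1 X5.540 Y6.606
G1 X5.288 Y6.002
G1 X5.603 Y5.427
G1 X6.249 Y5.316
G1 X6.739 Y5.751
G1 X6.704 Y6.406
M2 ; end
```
solid part
  facet normal 0.0000 0.0000 -1.0000
    outer loop
      vertex 2.028 10.558 0.000
      vertex 7.070 11.996 0.000
      vertex 11.338 8.951 0.000
    endloop
  endfacet
  facet normal 0.0000 0.0000 -1.0000
    outer loop
      vertex 0.009 5.719 0.000
      vertex 2.028 10.558 0.000
      vertex 11.338 8.951 0.000
    endloop
  endfacet
  facet normal 0.0000 0.0000 -1.0000
    outer loop
      vertex 2.533 1.124 0.000
      vertex 0.009 5.719 0.000
      vertex 11.338 8.951 0.000
    endloop
  endfacet
  facet normal 0.0000 0.0000 -1.0000
    outer loop
      vertex 7.699 0.232 0.000
      vertex 2.533 1.124 0.000
      vertex 11.338 8.951 0.000
    endloop
  endfacet
  facet normal 0.0000 0.0000 -1.0000
    outer loop
      vertex 11.618 3.715 0.000
      vertex 7.699 0.232 0.000
      vertex 11.338 8.951 0.000
    endloop
  endfacet
  facet normal 0.5245 0.7352 0.4294
    outer loop
      vertex 11.338 8.951 0.000
      vertex 7.070 11.996 0.000
      vertex 6.042 6.042 11.451
    endloop
  endfacet
  facet normal -0.2477 0.8685 0.4293
    outer loop
      vertex 7.070 11.996 0.000
      vertex 2.028 10.558 0.000
      vertex 6.042 6.042 11.451
    endloop
  endfacet
  facet normal -0.8335 0.3478 0.4293
    outer loop
      vertex 2.028 10.558 0.000
      vertex 0.009 5.719 0.000
      vertex 6.042 6.042 11.451
    endloop
  endfacet
  facet normal -0.7916 -0.4348 0.4293
    outer loop
      vertex 0.009 5.719 0.000
      vertex 2.533 1.124 0.000
      vertex 6.042 6.042 11.451
    endloop
  endfacet
  facet normal -0.1537 -0.8900 0.4293
    outer loop
      vertex 2.533 1.124 0.000
      vertex 7.699 0.232 0.000
      vertex 6.042 6.042 11.451
    endloop
  endfacet
  facet normal 0.6000 -0.6751 0.4293
    outer loop
      vertex 7.699 0.232 0.000
      vertex 11.618 3.715 0.000
      vertex 6.042 6.042 11.451
    endloop
  endfacet
  facet normal 0.9018 0.0482 0.4294
    outer loop
      vertex 11.618 3.715 0.000
      vertex 11.338 8.951 0.000
      vertex 6.042 6.042 11.451
    endloop
  endfacet
endsolid part

The G0 Z moves step by Δz≈1.431 mm. The G1 loops shrink linearly with z, so the solid tapers from its base footprint up to z≈11.5. Closing with a flat bottom cap and the tapered top and triangulating gives 12 facets — a regular 7-sided pyramid, base circumscribed radius ≈ 6.04 mm, apex at z ≈ 11.5 mm.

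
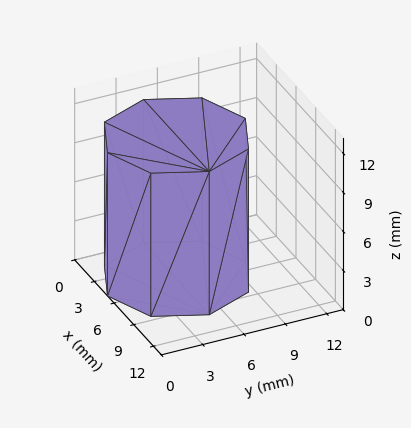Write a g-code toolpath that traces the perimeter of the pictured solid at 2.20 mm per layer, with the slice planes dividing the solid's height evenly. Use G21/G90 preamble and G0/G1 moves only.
Reading the render: the shape is a regular 8-sided prism (a cylinder approximated with 8 flat sides), circumscribed radius ≈ 5 mm, height ≈ 11 mm (dimensions read to the nearest mm from the axis ticks). For the g-code, the solid's height is divided into equal slices at the stated Δz and each level perimeter traced with G1 moves after a G0 lift.

; perimeter-only toolpath
G21 ; units = mm
G90 ; absolute positioning
G28 ; home
; layer 1
G0 Z2.20
G0 X10.00 Y5.00
G1 X8.54 Y8.54
G1 X5.00 Y10.00
G1 X1.46 Y8.54
G1 X0.00 Y5.00
G1 X1.46 Y1.46
G1 X5.00 Y0.00
G1 X8.54 Y1.46
G1 X10.00 Y5.00
; layer 2
G0 Z4.40
G0 X10.00 Y5.00
G1 X8.54 Y8.54
G1 X5.00 Y10.00
G1 X1.46 Y8.54
G1 X0.00 Y5.00
G1 X1.46 Y1.46
G1 X5.00 Y0.00
G1 X8.54 Y1.46
G1 X10.00 Y5.00
; layer 3
G0 Z6.60
G0 X10.00 Y5.00
G1 X8.54 Y8.54
G1 X5.00 Y10.00
G1 X1.46 Y8.54
G1 X0.00 Y5.00
G1 X1.46 Y1.46
G1 X5.00 Y0.00
G1 X8.54 Y1.46
G1 X10.00 Y5.00
; layer 4
G0 Z8.80
G0 X10.00 Y5.00
G1 X8.54 Y8.54
G1 X5.00 Y10.00
G1 X1.46 Y8.54
G1 X0.00 Y5.00
G1 X1.46 Y1.46
G1 X5.00 Y0.00
G1 X8.54 Y1.46
G1 X10.00 Y5.00
; layer 5
G0 Z11.00
G0 X10.00 Y5.00
G1 X8.54 Y8.54
G1 X5.00 Y10.00
G1 X1.46 Y8.54
G1 X0.00 Y5.00
G1 X1.46 Y1.46
G1 X5.00 Y0.00
G1 X8.54 Y1.46
G1 X10.00 Y5.00
M2 ; end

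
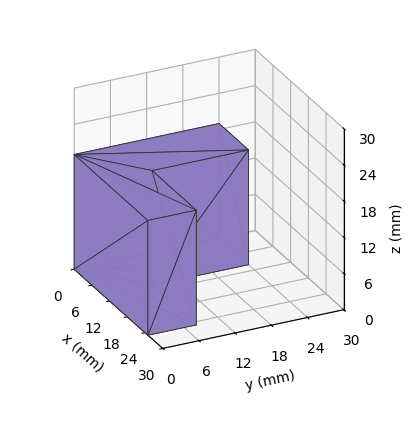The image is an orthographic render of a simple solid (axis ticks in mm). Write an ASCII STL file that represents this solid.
Reading the render: the shape is an L-shaped prism: outer 25 × 24 mm, arm thicknesses ≈ 8 mm (horizontal) and 10 mm (vertical), extruded 19 mm in z (dimensions read to the nearest mm from the axis ticks). For the STL, each face is triangulated and given an outward normal.

solid part
  facet normal 0.0000 0.0000 -1.0000
    outer loop
      vertex 25.000 8.000 0.000
      vertex 25.000 0.000 0.000
      vertex 0.000 0.000 0.000
    endloop
  endfacet
  facet normal 0.0000 0.0000 -1.0000
    outer loop
      vertex 10.000 8.000 0.000
      vertex 25.000 8.000 0.000
      vertex 0.000 0.000 0.000
    endloop
  endfacet
  facet normal 0.0000 0.0000 -1.0000
    outer loop
      vertex 10.000 24.000 0.000
      vertex 10.000 8.000 0.000
      vertex 0.000 0.000 0.000
    endloop
  endfacet
  facet normal 0.0000 0.0000 -1.0000
    outer loop
      vertex 0.000 24.000 0.000
      vertex 10.000 24.000 0.000
      vertex 0.000 0.000 0.000
    endloop
  endfacet
  facet normal 0.0000 0.0000 1.0000
    outer loop
      vertex 0.000 0.000 19.000
      vertex 25.000 0.000 19.000
      vertex 25.000 8.000 19.000
    endloop
  endfacet
  facet normal 0.0000 0.0000 1.0000
    outer loop
      vertex 0.000 0.000 19.000
      vertex 25.000 8.000 19.000
      vertex 10.000 8.000 19.000
    endloop
  endfacet
  facet normal 0.0000 0.0000 1.0000
    outer loop
      vertex 0.000 0.000 19.000
      vertex 10.000 8.000 19.000
      vertex 10.000 24.000 19.000
    endloop
  endfacet
  facet normal 0.0000 0.0000 1.0000
    outer loop
      vertex 0.000 0.000 19.000
      vertex 10.000 24.000 19.000
      vertex 0.000 24.000 19.000
    endloop
  endfacet
  facet normal 0.0000 -1.0000 0.0000
    outer loop
      vertex 0.000 0.000 0.000
      vertex 25.000 0.000 0.000
      vertex 25.000 0.000 19.000
    endloop
  endfacet
  facet normal 0.0000 -1.0000 0.0000
    outer loop
      vertex 0.000 0.000 0.000
      vertex 25.000 0.000 19.000
      vertex 0.000 0.000 19.000
    endloop
  endfacet
  facet normal 1.0000 0.0000 0.0000
    outer loop
      vertex 25.000 0.000 0.000
      vertex 25.000 8.000 0.000
      vertex 25.000 8.000 19.000
    endloop
  endfacet
  facet normal 1.0000 0.0000 0.0000
    outer loop
      vertex 25.000 0.000 0.000
      vertex 25.000 8.000 19.000
      vertex 25.000 0.000 19.000
    endloop
  endfacet
  facet normal 0.0000 1.0000 0.0000
    outer loop
      vertex 25.000 8.000 0.000
      vertex 10.000 8.000 0.000
      vertex 10.000 8.000 19.000
    endloop
  endfacet
  facet normal 0.0000 1.0000 0.0000
    outer loop
      vertex 25.000 8.000 0.000
      vertex 10.000 8.000 19.000
      vertex 25.000 8.000 19.000
    endloop
  endfacet
  facet normal 1.0000 0.0000 0.0000
    outer loop
      vertex 10.000 8.000 0.000
      vertex 10.000 24.000 0.000
      vertex 10.000 24.000 19.000
    endloop
  endfacet
  facet normal 1.0000 0.0000 0.0000
    outer loop
      vertex 10.000 8.000 0.000
      vertex 10.000 24.000 19.000
      vertex 10.000 8.000 19.000
    endloop
  endfacet
  facet normal 0.0000 1.0000 0.0000
    outer loop
      vertex 10.000 24.000 0.000
      vertex 0.000 24.000 0.000
      vertex 0.000 24.000 19.000
    endloop
  endfacet
  facet normal 0.0000 1.0000 0.0000
    outer loop
      vertex 10.000 24.000 0.000
      vertex 0.000 24.000 19.000
      vertex 10.000 24.000 19.000
    endloop
  endfacet
  facet normal -1.0000 0.0000 0.0000
    outer loop
      vertex 0.000 24.000 0.000
      vertex 0.000 0.000 0.000
      vertex 0.000 0.000 19.000
    endloop
  endfacet
  facet normal -1.0000 0.0000 0.0000
    outer loop
      vertex 0.000 24.000 0.000
      vertex 0.000 0.000 19.000
      vertex 0.000 24.000 19.000
    endloop
  endfacet
endsolid part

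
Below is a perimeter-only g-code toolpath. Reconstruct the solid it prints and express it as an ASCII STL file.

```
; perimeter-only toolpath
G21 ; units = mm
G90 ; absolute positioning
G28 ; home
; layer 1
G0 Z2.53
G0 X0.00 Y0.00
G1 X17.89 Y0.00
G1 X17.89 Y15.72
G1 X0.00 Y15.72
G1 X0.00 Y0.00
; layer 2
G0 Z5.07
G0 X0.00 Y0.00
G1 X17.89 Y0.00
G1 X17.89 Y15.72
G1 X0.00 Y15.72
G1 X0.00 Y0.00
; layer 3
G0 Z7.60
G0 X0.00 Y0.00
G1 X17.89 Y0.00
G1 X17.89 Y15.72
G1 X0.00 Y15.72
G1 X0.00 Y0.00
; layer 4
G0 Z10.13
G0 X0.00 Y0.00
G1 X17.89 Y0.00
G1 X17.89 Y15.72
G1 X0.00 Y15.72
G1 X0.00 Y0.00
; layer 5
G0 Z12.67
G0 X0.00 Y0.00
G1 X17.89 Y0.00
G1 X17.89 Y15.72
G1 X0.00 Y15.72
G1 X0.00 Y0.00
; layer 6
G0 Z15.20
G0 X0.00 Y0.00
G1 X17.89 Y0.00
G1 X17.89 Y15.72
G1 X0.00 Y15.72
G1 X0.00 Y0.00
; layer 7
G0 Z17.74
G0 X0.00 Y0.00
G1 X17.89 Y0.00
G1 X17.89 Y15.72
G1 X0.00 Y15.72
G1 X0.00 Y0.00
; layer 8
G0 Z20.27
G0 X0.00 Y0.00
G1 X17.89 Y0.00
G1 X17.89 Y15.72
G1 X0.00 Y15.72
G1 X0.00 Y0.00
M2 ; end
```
solid part
  facet normal 0.0000 0.0000 -1.0000
    outer loop
      vertex 17.89 15.72 0.00
      vertex 17.89 0.00 0.00
      vertex 0.00 0.00 0.00
    endloop
  endfacet
  facet normal 0.0000 0.0000 -1.0000
    outer loop
      vertex 0.00 15.72 0.00
      vertex 17.89 15.72 0.00
      vertex 0.00 0.00 0.00
    endloop
  endfacet
  facet normal 0.0000 0.0000 1.0000
    outer loop
      vertex 0.00 0.00 20.27
      vertex 17.89 0.00 20.27
      vertex 17.89 15.72 20.27
    endloop
  endfacet
  facet normal 0.0000 0.0000 1.0000
    outer loop
      vertex 0.00 0.00 20.27
      vertex 17.89 15.72 20.27
      vertex 0.00 15.72 20.27
    endloop
  endfacet
  facet normal 0.0000 -1.0000 0.0000
    outer loop
      vertex 0.00 0.00 0.00
      vertex 17.89 0.00 0.00
      vertex 17.89 0.00 20.27
    endloop
  endfacet
  facet normal 0.0000 -1.0000 0.0000
    outer loop
      vertex 0.00 0.00 0.00
      vertex 17.89 0.00 20.27
      vertex 0.00 0.00 20.27
    endloop
  endfacet
  facet normal 0.0000 1.0000 0.0000
    outer loop
      vertex 17.89 15.72 20.27
      vertex 17.89 15.72 0.00
      vertex 0.00 15.72 0.00
    endloop
  endfacet
  facet normal 0.0000 1.0000 0.0000
    outer loop
      vertex 0.00 15.72 20.27
      vertex 17.89 15.72 20.27
      vertex 0.00 15.72 0.00
    endloop
  endfacet
  facet normal -1.0000 0.0000 0.0000
    outer loop
      vertex 0.00 15.72 20.27
      vertex 0.00 15.72 0.00
      vertex 0.00 0.00 0.00
    endloop
  endfacet
  facet normal -1.0000 0.0000 0.0000
    outer loop
      vertex 0.00 0.00 20.27
      vertex 0.00 15.72 20.27
      vertex 0.00 0.00 0.00
    endloop
  endfacet
  facet normal 1.0000 0.0000 0.0000
    outer loop
      vertex 17.89 0.00 0.00
      vertex 17.89 15.72 0.00
      vertex 17.89 15.72 20.27
    endloop
  endfacet
  facet normal 1.0000 0.0000 0.0000
    outer loop
      vertex 17.89 0.00 0.00
      vertex 17.89 15.72 20.27
      vertex 17.89 0.00 20.27
    endloop
  endfacet
endsolid part

The G0 Z moves step by Δz≈2.53 mm. Every layer's G1 loop is the same polygon, so the solid is a straight extrusion of it from z=0 to z≈20.3. Closing with flat bottom and top caps and triangulating gives 12 facets — a rectangular box, roughly 17.9 × 15.7 mm footprint and 20.3 mm tall.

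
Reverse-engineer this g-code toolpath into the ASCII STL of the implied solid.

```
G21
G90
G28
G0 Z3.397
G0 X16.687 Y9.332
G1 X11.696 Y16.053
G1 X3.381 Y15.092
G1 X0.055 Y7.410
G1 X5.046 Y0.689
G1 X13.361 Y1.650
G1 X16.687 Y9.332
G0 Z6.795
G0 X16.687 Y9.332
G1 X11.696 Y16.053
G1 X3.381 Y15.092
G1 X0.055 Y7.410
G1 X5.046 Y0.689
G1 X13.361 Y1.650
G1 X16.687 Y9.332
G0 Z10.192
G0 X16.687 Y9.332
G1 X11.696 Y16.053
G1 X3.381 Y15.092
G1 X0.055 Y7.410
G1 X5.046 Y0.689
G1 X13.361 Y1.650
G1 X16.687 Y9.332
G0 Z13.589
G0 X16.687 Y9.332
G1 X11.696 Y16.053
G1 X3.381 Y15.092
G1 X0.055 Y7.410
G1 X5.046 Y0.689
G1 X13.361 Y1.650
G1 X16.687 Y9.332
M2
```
solid part
  facet normal 0.0000 0.0000 -1.0000
    outer loop
      vertex 3.381 15.092 0.000
      vertex 11.696 16.053 0.000
      vertex 16.687 9.332 0.000
    endloop
  endfacet
  facet normal 0.0000 0.0000 -1.0000
    outer loop
      vertex 0.055 7.410 0.000
      vertex 3.381 15.092 0.000
      vertex 16.687 9.332 0.000
    endloop
  endfacet
  facet normal 0.0000 0.0000 -1.0000
    outer loop
      vertex 5.046 0.689 0.000
      vertex 0.055 7.410 0.000
      vertex 16.687 9.332 0.000
    endloop
  endfacet
  facet normal 0.0000 0.0000 -1.0000
    outer loop
      vertex 13.361 1.650 0.000
      vertex 5.046 0.689 0.000
      vertex 16.687 9.332 0.000
    endloop
  endfacet
  facet normal 0.0000 0.0000 1.0000
    outer loop
      vertex 16.687 9.332 13.589
      vertex 11.696 16.053 13.589
      vertex 3.381 15.092 13.589
    endloop
  endfacet
  facet normal 0.0000 0.0000 1.0000
    outer loop
      vertex 16.687 9.332 13.589
      vertex 3.381 15.092 13.589
      vertex 0.055 7.410 13.589
    endloop
  endfacet
  facet normal 0.0000 0.0000 1.0000
    outer loop
      vertex 16.687 9.332 13.589
      vertex 0.055 7.410 13.589
      vertex 5.046 0.689 13.589
    endloop
  endfacet
  facet normal 0.0000 0.0000 1.0000
    outer loop
      vertex 16.687 9.332 13.589
      vertex 5.046 0.689 13.589
      vertex 13.361 1.650 13.589
    endloop
  endfacet
  facet normal 0.8028 0.5962 0.0000
    outer loop
      vertex 16.687 9.332 0.000
      vertex 11.696 16.053 0.000
      vertex 11.696 16.053 13.589
    endloop
  endfacet
  facet normal 0.8028 0.5962 0.0000
    outer loop
      vertex 16.687 9.332 0.000
      vertex 11.696 16.053 13.589
      vertex 16.687 9.332 13.589
    endloop
  endfacet
  facet normal -0.1148 0.9934 0.0000
    outer loop
      vertex 11.696 16.053 0.000
      vertex 3.381 15.092 0.000
      vertex 3.381 15.092 13.589
    endloop
  endfacet
  facet normal -0.1148 0.9934 0.0000
    outer loop
      vertex 11.696 16.053 0.000
      vertex 3.381 15.092 13.589
      vertex 11.696 16.053 13.589
    endloop
  endfacet
  facet normal -0.9177 0.3973 0.0000
    outer loop
      vertex 3.381 15.092 0.000
      vertex 0.055 7.410 0.000
      vertex 0.055 7.410 13.589
    endloop
  endfacet
  facet normal -0.9177 0.3973 0.0000
    outer loop
      vertex 3.381 15.092 0.000
      vertex 0.055 7.410 13.589
      vertex 3.381 15.092 13.589
    endloop
  endfacet
  facet normal -0.8028 -0.5962 0.0000
    outer loop
      vertex 0.055 7.410 0.000
      vertex 5.046 0.689 0.000
      vertex 5.046 0.689 13.589
    endloop
  endfacet
  facet normal -0.8028 -0.5962 0.0000
    outer loop
      vertex 0.055 7.410 0.000
      vertex 5.046 0.689 13.589
      vertex 0.055 7.410 13.589
    endloop
  endfacet
  facet normal 0.1148 -0.9934 0.0000
    outer loop
      vertex 5.046 0.689 0.000
      vertex 13.361 1.650 0.000
      vertex 13.361 1.650 13.589
    endloop
  endfacet
  facet normal 0.1148 -0.9934 0.0000
    outer loop
      vertex 5.046 0.689 0.000
      vertex 13.361 1.650 13.589
      vertex 5.046 0.689 13.589
    endloop
  endfacet
  facet normal 0.9177 -0.3973 0.0000
    outer loop
      vertex 13.361 1.650 0.000
      vertex 16.687 9.332 0.000
      vertex 16.687 9.332 13.589
    endloop
  endfacet
  facet normal 0.9177 -0.3973 0.0000
    outer loop
      vertex 13.361 1.650 0.000
      vertex 16.687 9.332 13.589
      vertex 13.361 1.650 13.589
    endloop
  endfacet
endsolid part

The G0 Z moves step by Δz≈3.397 mm. Every layer's G1 loop is the same polygon, so the solid is a straight extrusion of it from z=0 to z≈13.6. Closing with flat bottom and top caps and triangulating gives 20 facets — a regular 6-sided prism (a cylinder approximated with 6 flat sides), circumscribed radius ≈ 8.37 mm, height ≈ 13.6 mm.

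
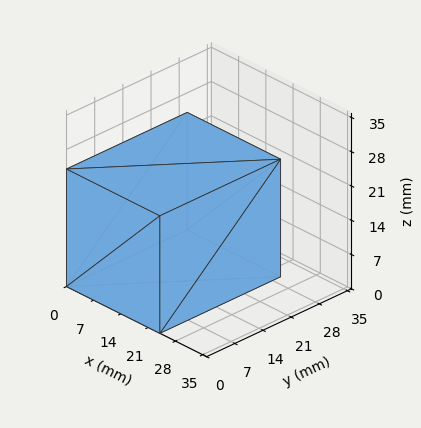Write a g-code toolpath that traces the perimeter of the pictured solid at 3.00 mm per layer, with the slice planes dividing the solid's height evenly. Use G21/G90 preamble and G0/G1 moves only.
Reading the render: the shape is a rectangular box, roughly 24 × 30 mm footprint and 24 mm tall (dimensions read to the nearest mm from the axis ticks). For the g-code, the solid's height is divided into equal slices at the stated Δz and each level perimeter traced with G1 moves after a G0 lift.

; perimeter-only toolpath
G21 ; units = mm
G90 ; absolute positioning
G28 ; home
; layer 1
G0 Z3.00
G0 X0.00 Y0.00
G1 X24.00 Y0.00
G1 X24.00 Y30.00
G1 X0.00 Y30.00
G1 X0.00 Y0.00
; layer 2
G0 Z6.00
G0 X0.00 Y0.00
G1 X24.00 Y0.00
G1 X24.00 Y30.00
G1 X0.00 Y30.00
G1 X0.00 Y0.00
; layer 3
G0 Z9.00
G0 X0.00 Y0.00
G1 X24.00 Y0.00
G1 X24.00 Y30.00
G1 X0.00 Y30.00
G1 X0.00 Y0.00
; layer 4
G0 Z12.00
G0 X0.00 Y0.00
G1 X24.00 Y0.00
G1 X24.00 Y30.00
G1 X0.00 Y30.00
G1 X0.00 Y0.00
; layer 5
G0 Z15.00
G0 X0.00 Y0.00
G1 X24.00 Y0.00
G1 X24.00 Y30.00
G1 X0.00 Y30.00
G1 X0.00 Y0.00
; layer 6
G0 Z18.00
G0 X0.00 Y0.00
G1 X24.00 Y0.00
G1 X24.00 Y30.00
G1 X0.00 Y30.00
G1 X0.00 Y0.00
; layer 7
G0 Z21.00
G0 X0.00 Y0.00
G1 X24.00 Y0.00
G1 X24.00 Y30.00
G1 X0.00 Y30.00
G1 X0.00 Y0.00
; layer 8
G0 Z24.00
G0 X0.00 Y0.00
G1 X24.00 Y0.00
G1 X24.00 Y30.00
G1 X0.00 Y30.00
G1 X0.00 Y0.00
M2 ; end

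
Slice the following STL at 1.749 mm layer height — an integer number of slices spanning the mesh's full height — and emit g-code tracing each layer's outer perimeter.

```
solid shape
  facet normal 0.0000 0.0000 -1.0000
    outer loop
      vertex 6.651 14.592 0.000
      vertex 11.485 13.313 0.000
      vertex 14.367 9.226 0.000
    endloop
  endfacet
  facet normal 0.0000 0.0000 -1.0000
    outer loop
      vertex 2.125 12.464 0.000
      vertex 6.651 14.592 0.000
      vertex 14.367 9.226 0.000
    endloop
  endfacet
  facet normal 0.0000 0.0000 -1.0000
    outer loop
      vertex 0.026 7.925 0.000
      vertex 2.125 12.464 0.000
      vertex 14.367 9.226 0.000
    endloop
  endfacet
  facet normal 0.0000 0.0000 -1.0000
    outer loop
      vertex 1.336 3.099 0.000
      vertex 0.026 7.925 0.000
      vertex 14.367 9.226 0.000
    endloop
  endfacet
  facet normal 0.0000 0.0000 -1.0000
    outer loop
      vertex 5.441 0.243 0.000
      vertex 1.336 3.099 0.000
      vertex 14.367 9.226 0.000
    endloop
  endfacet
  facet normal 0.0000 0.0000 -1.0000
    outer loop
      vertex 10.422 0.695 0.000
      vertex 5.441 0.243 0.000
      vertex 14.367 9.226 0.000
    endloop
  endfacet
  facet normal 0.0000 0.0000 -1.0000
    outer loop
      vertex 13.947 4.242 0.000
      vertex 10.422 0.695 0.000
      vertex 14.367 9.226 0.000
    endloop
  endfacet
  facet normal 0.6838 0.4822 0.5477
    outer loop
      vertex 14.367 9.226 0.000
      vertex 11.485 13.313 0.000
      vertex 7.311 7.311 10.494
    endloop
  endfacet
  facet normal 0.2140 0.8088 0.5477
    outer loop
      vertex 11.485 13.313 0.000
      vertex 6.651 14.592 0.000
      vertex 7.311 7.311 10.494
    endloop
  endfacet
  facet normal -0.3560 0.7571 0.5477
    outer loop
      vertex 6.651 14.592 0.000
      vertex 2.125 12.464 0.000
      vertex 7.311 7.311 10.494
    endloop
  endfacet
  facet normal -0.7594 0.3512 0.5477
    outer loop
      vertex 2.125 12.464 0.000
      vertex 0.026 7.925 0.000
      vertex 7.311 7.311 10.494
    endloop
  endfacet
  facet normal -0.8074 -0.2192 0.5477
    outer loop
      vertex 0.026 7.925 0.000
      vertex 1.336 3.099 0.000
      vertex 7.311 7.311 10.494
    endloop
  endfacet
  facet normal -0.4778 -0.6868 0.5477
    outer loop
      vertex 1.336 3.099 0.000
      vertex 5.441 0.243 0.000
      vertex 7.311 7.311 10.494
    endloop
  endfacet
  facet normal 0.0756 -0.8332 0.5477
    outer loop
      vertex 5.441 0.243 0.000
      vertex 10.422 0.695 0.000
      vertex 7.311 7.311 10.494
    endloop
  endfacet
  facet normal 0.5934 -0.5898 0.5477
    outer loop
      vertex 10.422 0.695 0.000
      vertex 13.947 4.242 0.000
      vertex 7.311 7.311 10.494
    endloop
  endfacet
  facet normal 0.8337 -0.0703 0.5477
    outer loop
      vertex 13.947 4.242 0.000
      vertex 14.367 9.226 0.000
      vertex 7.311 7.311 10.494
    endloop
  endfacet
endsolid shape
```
; perimeter-only toolpath
G21 ; units = mm
G90 ; absolute positioning
G28 ; home
; layer 1
G0 Z1.749
G0 X13.191 Y8.907
G1 X10.789 Y12.313
G1 X6.761 Y13.378
G1 X2.989 Y11.605
G1 X1.240 Y7.823
G1 X2.332 Y3.801
G1 X5.753 Y1.421
G1 X9.904 Y1.798
G1 X12.841 Y4.753
G1 X13.191 Y8.907
; layer 2
G0 Z3.498
G0 X12.015 Y8.588
G1 X10.094 Y11.312
G1 X6.871 Y12.165
G1 X3.854 Y10.746
G1 X2.454 Y7.720
G1 X3.328 Y4.503
G1 X6.064 Y2.599
G1 X9.385 Y2.900
G1 X11.735 Y5.265
G1 X12.015 Y8.588
; layer 3
G0 Z5.247
G0 X10.839 Y8.268
G1 X9.398 Y10.312
G1 X6.981 Y10.951
G1 X4.718 Y9.887
G1 X3.668 Y7.618
G1 X4.324 Y5.205
G1 X6.376 Y3.777
G1 X8.867 Y4.003
G1 X10.629 Y5.777
G1 X10.839 Y8.268
; layer 4
G0 Z6.996
G0 X9.663 Y7.949
G1 X8.702 Y9.312
G1 X7.091 Y9.738
G1 X5.582 Y9.029
G1 X4.883 Y7.516
G1 X5.319 Y5.907
G1 X6.688 Y4.955
G1 X8.348 Y5.106
G1 X9.523 Y6.288
G1 X9.663 Y7.949
; layer 5
G0 Z8.745
G0 X8.487 Y7.630
G1 X8.007 Y8.311
G1 X7.201 Y8.524
G1 X6.447 Y8.170
G1 X6.097 Y7.413
G1 X6.315 Y6.609
G1 X6.999 Y6.133
G1 X7.830 Y6.208
G1 X8.417 Y6.800
G1 X8.487 Y7.630
M2 ; end

The solid is a regular 9-sided pyramid, base circumscribed radius ≈ 7.31 mm, apex at z ≈ 10.5 mm. Slicing at Δz = 1.749 mm — 6 equal slices spanning the solid's height, so layer i sits at z = i·h/6 — gives 5 non-empty perimeters. Each is a 9-segment closed polygon; G0 lifts to the layer z and rapids to the start vertex, then G1 traces the edges. The cross-section shrinks linearly with z (the slice at the apex is degenerate and omitted).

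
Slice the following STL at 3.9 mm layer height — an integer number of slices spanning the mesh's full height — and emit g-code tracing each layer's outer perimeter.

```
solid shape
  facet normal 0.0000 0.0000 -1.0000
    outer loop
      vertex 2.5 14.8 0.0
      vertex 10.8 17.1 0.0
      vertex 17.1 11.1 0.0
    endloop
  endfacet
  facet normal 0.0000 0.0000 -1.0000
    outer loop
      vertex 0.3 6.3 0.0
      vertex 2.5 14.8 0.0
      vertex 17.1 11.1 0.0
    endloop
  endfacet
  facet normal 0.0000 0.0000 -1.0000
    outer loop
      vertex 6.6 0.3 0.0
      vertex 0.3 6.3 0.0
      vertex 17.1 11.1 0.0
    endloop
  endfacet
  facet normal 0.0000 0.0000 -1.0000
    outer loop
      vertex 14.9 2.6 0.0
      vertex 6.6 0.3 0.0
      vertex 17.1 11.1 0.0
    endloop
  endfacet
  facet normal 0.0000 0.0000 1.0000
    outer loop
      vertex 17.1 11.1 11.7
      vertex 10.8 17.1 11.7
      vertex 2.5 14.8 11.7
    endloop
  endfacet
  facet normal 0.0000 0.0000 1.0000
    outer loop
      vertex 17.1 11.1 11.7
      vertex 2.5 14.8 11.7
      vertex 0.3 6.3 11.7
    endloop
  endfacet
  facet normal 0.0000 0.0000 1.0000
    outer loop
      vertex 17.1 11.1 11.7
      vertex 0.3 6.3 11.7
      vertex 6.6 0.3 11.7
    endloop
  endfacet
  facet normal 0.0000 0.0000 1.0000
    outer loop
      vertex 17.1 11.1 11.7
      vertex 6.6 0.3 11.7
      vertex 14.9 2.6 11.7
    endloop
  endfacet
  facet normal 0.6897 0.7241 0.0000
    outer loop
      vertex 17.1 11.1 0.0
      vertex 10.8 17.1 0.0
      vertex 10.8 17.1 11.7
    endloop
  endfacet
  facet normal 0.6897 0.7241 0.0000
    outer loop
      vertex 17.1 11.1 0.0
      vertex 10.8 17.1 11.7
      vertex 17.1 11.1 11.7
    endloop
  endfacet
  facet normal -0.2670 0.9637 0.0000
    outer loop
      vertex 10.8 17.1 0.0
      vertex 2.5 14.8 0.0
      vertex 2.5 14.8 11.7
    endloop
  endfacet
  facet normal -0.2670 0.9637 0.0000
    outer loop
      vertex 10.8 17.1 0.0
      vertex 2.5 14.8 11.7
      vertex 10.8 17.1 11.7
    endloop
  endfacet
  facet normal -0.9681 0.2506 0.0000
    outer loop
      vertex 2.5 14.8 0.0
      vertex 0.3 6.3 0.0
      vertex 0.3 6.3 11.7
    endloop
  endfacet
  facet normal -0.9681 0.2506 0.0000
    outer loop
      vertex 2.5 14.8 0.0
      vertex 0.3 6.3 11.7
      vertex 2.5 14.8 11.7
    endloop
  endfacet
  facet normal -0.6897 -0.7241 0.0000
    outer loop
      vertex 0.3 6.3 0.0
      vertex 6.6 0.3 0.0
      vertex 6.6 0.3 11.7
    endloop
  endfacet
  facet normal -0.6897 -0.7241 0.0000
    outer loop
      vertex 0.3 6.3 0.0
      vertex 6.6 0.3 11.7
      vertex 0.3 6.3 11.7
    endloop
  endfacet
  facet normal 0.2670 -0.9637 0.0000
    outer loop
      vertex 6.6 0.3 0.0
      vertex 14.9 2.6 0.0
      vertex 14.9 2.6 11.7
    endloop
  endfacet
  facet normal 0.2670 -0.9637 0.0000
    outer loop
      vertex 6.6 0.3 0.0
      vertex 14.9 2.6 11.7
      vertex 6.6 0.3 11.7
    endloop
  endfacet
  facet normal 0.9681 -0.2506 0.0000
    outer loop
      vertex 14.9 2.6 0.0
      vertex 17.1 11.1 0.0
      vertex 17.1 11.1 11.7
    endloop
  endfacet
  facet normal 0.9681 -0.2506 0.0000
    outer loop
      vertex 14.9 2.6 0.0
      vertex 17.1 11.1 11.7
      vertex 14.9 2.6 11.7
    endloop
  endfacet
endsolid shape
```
; perimeter-only toolpath
G21 ; units = mm
G90 ; absolute positioning
G28 ; home
; layer 1
G0 Z3.9
G0 X17.1 Y11.1
G1 X10.8 Y17.1
G1 X2.5 Y14.8
G1 X0.3 Y6.3
G1 X6.6 Y0.3
G1 X14.9 Y2.6
G1 X17.1 Y11.1
; layer 2
G0 Z7.8
G0 X17.1 Y11.1
G1 X10.8 Y17.1
G1 X2.5 Y14.8
G1 X0.3 Y6.3
G1 X6.6 Y0.3
G1 X14.9 Y2.6
G1 X17.1 Y11.1
; layer 3
G0 Z11.7
G0 X17.1 Y11.1
G1 X10.8 Y17.1
G1 X2.5 Y14.8
G1 X0.3 Y6.3
G1 X6.6 Y0.3
G1 X14.9 Y2.6
G1 X17.1 Y11.1
M2 ; end

The solid is a regular 6-sided prism (a cylinder approximated with 6 flat sides), circumscribed radius ≈ 8.7 mm, height ≈ 11.7 mm. Slicing at Δz = 3.9 mm — 3 equal slices spanning the solid's height, so layer i sits at z = i·h/3 — gives 3 non-empty perimeters. Each is a 6-segment closed polygon; G0 lifts to the layer z and rapids to the start vertex, then G1 traces the edges.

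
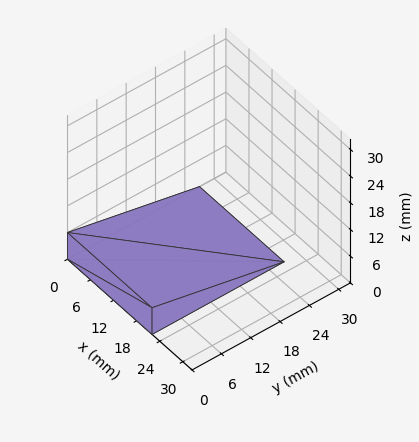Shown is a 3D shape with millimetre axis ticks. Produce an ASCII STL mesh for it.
Reading the render: the shape is a wedge (ramp): 22 × 27 mm base, rising to 6 mm along the y=0 edge and sloping linearly to z=0 at y=27 (dimensions read to the nearest mm from the axis ticks). For the STL, each face is triangulated and given an outward normal.

solid part
  facet normal 0.0000 0.0000 -1.0000
    outer loop
      vertex 22.000 27.000 0.000
      vertex 22.000 0.000 0.000
      vertex 0.000 0.000 0.000
    endloop
  endfacet
  facet normal 0.0000 0.0000 -1.0000
    outer loop
      vertex 0.000 27.000 0.000
      vertex 22.000 27.000 0.000
      vertex 0.000 0.000 0.000
    endloop
  endfacet
  facet normal 0.0000 -1.0000 0.0000
    outer loop
      vertex 0.000 0.000 0.000
      vertex 22.000 0.000 0.000
      vertex 22.000 0.000 6.000
    endloop
  endfacet
  facet normal 0.0000 -1.0000 0.0000
    outer loop
      vertex 0.000 0.000 0.000
      vertex 22.000 0.000 6.000
      vertex 0.000 0.000 6.000
    endloop
  endfacet
  facet normal 0.0000 0.2169 0.9762
    outer loop
      vertex 0.000 0.000 6.000
      vertex 22.000 0.000 6.000
      vertex 22.000 27.000 0.000
    endloop
  endfacet
  facet normal 0.0000 0.2169 0.9762
    outer loop
      vertex 0.000 0.000 6.000
      vertex 22.000 27.000 0.000
      vertex 0.000 27.000 0.000
    endloop
  endfacet
  facet normal -1.0000 0.0000 0.0000
    outer loop
      vertex 0.000 0.000 6.000
      vertex 0.000 27.000 0.000
      vertex 0.000 0.000 0.000
    endloop
  endfacet
  facet normal 1.0000 0.0000 0.0000
    outer loop
      vertex 22.000 0.000 0.000
      vertex 22.000 27.000 0.000
      vertex 22.000 0.000 6.000
    endloop
  endfacet
endsolid part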